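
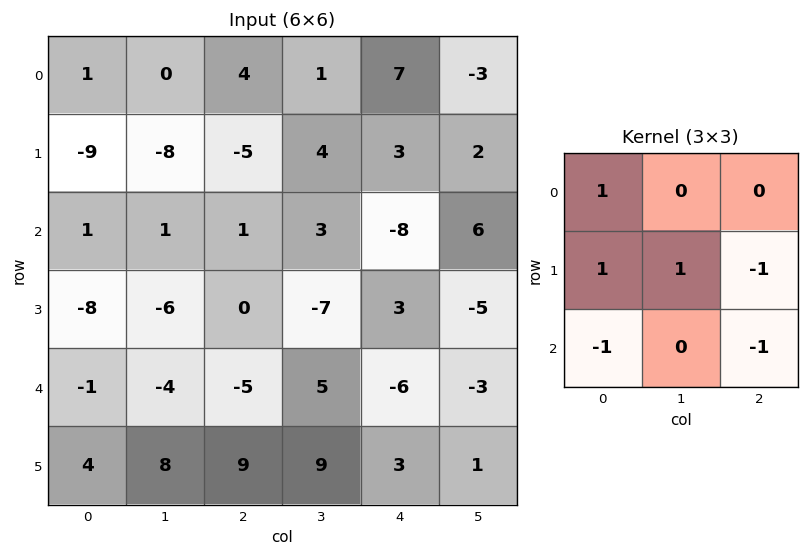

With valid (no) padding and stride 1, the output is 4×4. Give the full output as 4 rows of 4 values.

Output[0,0]: The receptive field on the input at this output position is [1 0 4 / -9 -8 -5 / 1 1 1]. Elementwise product with the kernel and sum: 1·1 + -9·1 + -8·1 + -5·-1 + 1·-1 + 1·-1.
Output[0,1]: The receptive field on the input at this output position is [0 4 1 / -8 -5 4 / 1 1 3]. Elementwise product with the kernel and sum: 0·1 + -8·1 + -5·1 + 4·-1 + 1·-1 + 3·-1.

-13 -21 7 -3
0 4 4 5
-7 1 2 2
-21 -37 -6 -15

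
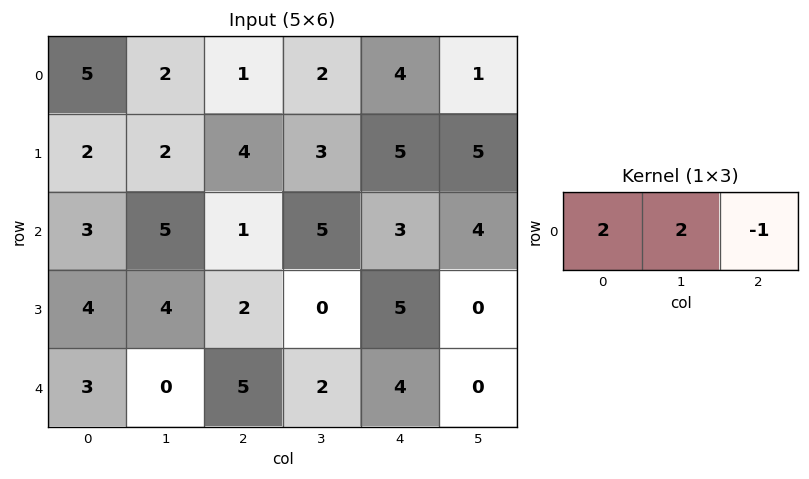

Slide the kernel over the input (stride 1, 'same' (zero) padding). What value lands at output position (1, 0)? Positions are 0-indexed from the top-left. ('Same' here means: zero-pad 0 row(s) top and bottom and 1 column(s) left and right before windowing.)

2

The receptive field on the zero-padded input at this output position is [0 2 2]. Elementwise product with the kernel and sum: 0·2 + 2·2 + 2·-1.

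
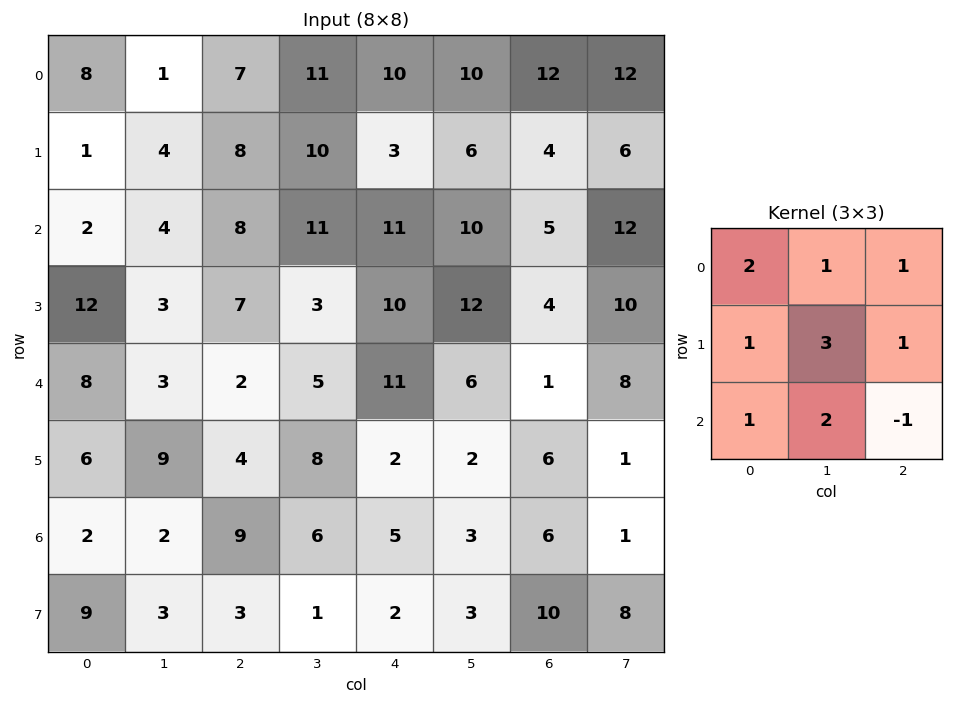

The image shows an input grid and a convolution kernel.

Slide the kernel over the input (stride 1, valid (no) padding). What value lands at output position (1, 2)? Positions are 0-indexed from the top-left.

The receptive field on the input at this output position is [8 10 3 / 8 11 11 / 7 3 10]. Elementwise product with the kernel and sum: 8·2 + 10·1 + 3·1 + 8·1 + 11·3 + 11·1 + 7·1 + 3·2 + 10·-1.

84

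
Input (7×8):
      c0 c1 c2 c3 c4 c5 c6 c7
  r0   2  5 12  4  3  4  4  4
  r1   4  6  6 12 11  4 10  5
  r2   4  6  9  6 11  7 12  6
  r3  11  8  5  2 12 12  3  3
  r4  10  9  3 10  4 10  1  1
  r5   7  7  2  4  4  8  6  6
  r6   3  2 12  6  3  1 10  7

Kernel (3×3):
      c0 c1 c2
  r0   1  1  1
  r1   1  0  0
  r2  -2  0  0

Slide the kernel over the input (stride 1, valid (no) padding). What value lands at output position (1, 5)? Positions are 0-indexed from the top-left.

2

The receptive field on the input at this output position is [4 10 5 / 7 12 6 / 12 3 3]. Elementwise product with the kernel and sum: 4·1 + 10·1 + 5·1 + 7·1 + 12·-2.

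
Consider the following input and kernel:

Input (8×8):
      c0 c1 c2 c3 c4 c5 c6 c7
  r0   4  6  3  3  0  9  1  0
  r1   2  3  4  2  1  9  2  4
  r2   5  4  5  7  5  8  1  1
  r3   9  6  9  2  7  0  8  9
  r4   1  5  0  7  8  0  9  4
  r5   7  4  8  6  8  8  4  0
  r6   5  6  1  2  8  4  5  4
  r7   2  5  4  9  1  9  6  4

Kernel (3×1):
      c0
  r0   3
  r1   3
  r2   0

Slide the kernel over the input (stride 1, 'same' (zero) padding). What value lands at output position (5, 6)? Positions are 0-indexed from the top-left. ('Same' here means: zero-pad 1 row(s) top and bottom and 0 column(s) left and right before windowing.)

The receptive field on the zero-padded input at this output position is [9 / 4 / 5]. Elementwise product with the kernel and sum: 9·3 + 4·3.

39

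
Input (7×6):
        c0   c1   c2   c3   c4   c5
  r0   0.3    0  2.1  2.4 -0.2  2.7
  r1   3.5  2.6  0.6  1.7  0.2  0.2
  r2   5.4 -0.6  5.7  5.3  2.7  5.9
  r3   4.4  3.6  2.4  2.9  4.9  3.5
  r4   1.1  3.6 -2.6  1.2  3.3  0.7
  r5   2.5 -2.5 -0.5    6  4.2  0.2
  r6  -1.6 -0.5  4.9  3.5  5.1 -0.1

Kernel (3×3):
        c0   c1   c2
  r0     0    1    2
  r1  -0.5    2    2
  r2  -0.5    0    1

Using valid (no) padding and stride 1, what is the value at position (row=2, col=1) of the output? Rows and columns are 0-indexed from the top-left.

The receptive field on the input at this output position is [-0.6 5.7 5.3 / 3.6 2.4 2.9 / 3.6 -2.6 1.2]. Elementwise product with the kernel and sum: 5.7·1 + 5.3·2 + 3.6·-0.5 + 2.4·2 + 2.9·2 + 3.6·-0.5 + 1.2·1.

24.5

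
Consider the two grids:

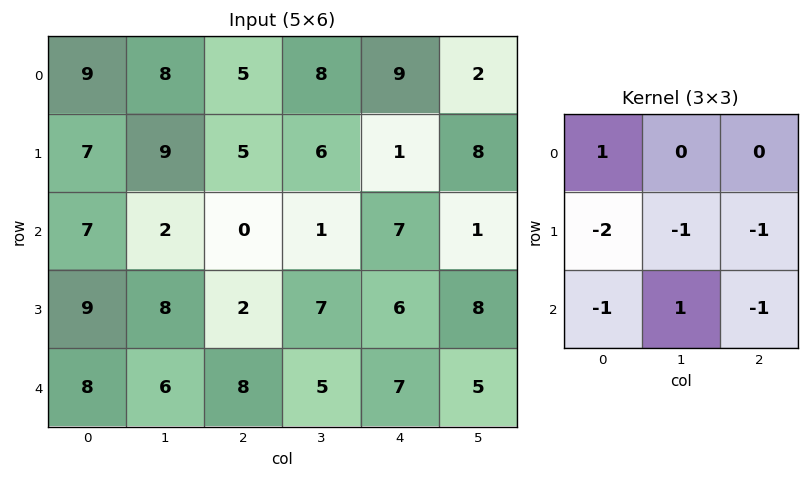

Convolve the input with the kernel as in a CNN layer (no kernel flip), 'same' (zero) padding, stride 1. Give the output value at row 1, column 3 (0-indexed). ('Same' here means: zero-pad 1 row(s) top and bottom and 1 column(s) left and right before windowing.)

-18

The receptive field on the zero-padded input at this output position is [5 8 9 / 5 6 1 / 0 1 7]. Elementwise product with the kernel and sum: 5·1 + 5·-2 + 6·-1 + 1·-1 + 0·-1 + 1·1 + 7·-1.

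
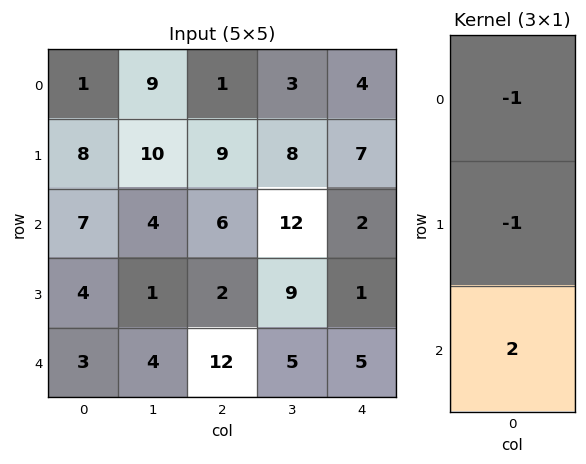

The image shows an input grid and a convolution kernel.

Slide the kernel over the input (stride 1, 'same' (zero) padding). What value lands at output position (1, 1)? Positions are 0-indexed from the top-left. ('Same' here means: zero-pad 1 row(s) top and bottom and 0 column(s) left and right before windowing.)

The receptive field on the zero-padded input at this output position is [9 / 10 / 4]. Elementwise product with the kernel and sum: 9·-1 + 10·-1 + 4·2.

-11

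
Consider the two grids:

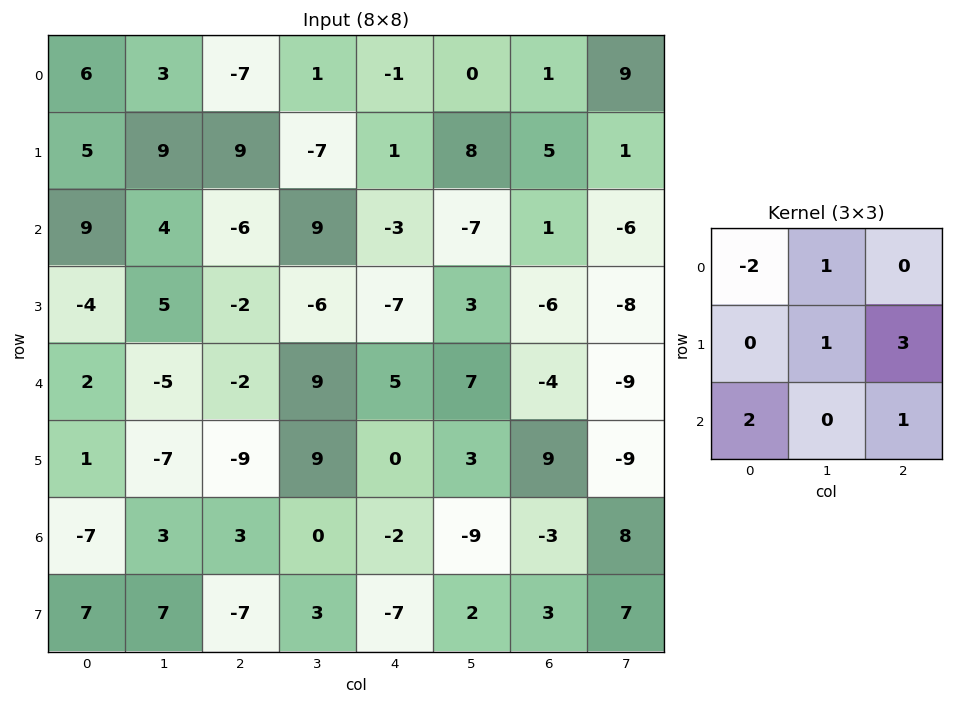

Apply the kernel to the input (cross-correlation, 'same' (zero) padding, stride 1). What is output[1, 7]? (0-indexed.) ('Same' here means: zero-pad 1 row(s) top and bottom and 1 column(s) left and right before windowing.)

10

The receptive field on the zero-padded input at this output position is [1 9 0 / 5 1 0 / 1 -6 0]. Elementwise product with the kernel and sum: 1·-2 + 9·1 + 1·1 + 0·3 + 1·2 + 0·1.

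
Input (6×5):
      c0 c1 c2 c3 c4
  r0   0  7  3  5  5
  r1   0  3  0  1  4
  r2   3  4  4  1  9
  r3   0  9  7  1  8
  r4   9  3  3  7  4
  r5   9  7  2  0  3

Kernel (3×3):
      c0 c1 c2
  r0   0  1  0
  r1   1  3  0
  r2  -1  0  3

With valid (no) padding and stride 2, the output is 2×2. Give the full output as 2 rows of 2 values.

25 31
31 20

Output[0,0]: The receptive field on the input at this output position is [0 7 3 / 0 3 0 / 3 4 4]. Elementwise product with the kernel and sum: 7·1 + 0·1 + 3·3 + 3·-1 + 4·3.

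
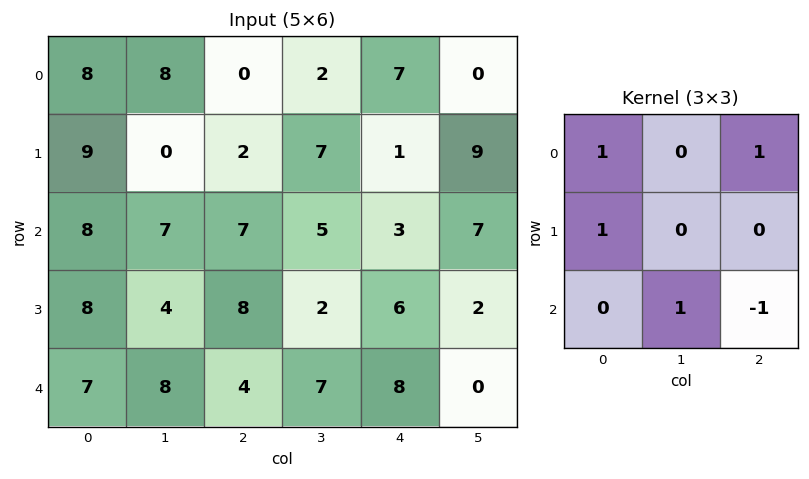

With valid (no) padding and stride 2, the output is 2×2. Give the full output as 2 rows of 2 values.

17 11
27 17

Output[0,0]: The receptive field on the input at this output position is [8 8 0 / 9 0 2 / 8 7 7]. Elementwise product with the kernel and sum: 8·1 + 0·1 + 9·1 + 7·1 + 7·-1.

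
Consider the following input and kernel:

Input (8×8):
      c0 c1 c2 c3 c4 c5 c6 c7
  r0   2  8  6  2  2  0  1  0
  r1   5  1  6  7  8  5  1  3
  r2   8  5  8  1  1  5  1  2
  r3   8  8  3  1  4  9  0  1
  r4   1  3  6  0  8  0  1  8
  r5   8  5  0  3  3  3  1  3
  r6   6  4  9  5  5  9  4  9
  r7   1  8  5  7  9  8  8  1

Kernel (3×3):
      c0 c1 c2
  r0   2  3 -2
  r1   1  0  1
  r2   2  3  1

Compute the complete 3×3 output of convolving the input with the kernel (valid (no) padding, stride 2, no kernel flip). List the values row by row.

66 48 29
43 44 36
40 37 59

Output[0,0]: The receptive field on the input at this output position is [2 8 6 / 5 1 6 / 8 5 8]. Elementwise product with the kernel and sum: 2·2 + 8·3 + 6·-2 + 5·1 + 6·1 + 8·2 + 5·3 + 8·1.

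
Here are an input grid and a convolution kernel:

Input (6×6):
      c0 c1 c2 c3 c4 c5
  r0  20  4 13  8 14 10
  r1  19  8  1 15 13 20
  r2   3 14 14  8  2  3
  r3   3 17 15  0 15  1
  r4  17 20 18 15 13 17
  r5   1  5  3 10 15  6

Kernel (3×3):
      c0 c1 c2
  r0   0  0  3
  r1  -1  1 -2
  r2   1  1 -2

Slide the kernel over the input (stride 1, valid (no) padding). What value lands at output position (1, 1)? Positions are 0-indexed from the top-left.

61

The receptive field on the input at this output position is [8 1 15 / 14 14 8 / 17 15 0]. Elementwise product with the kernel and sum: 15·3 + 14·-1 + 14·1 + 8·-2 + 17·1 + 15·1 + 0·-2.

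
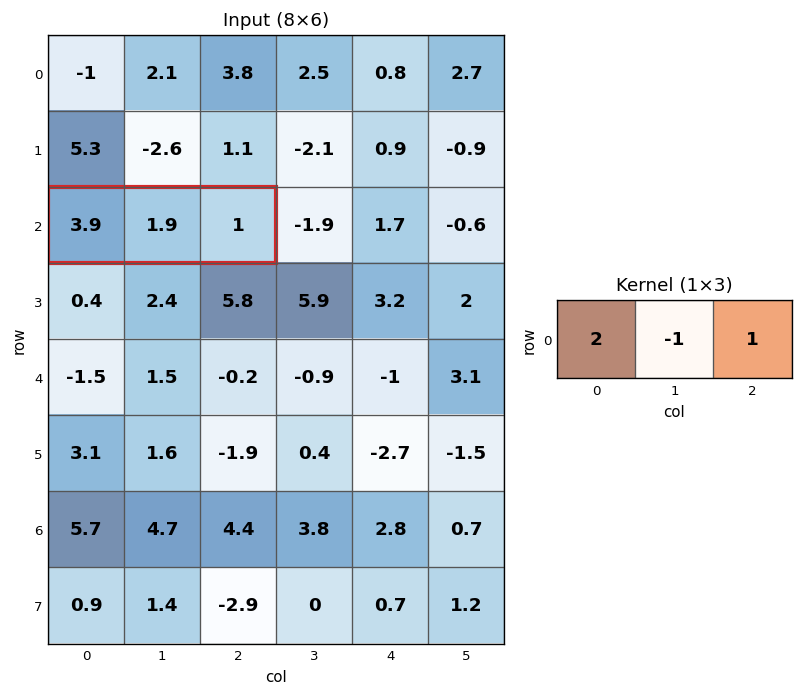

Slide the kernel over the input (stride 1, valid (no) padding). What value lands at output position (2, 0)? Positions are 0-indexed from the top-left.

The receptive field on the input at this output position is [3.9 1.9 1]. Elementwise product with the kernel and sum: 3.9·2 + 1.9·-1 + 1·1.

6.9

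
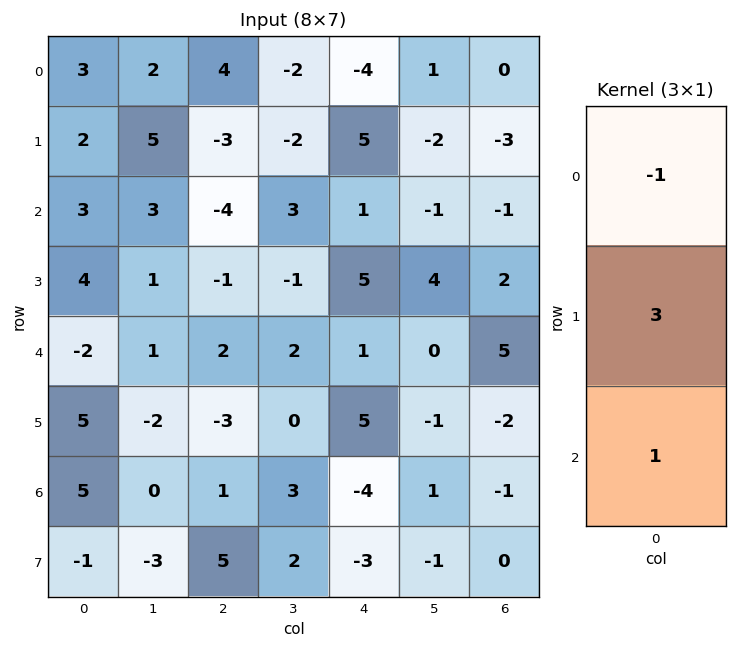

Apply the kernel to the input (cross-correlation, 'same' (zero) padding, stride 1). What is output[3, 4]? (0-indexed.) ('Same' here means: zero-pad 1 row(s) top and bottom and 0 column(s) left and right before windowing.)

The receptive field on the zero-padded input at this output position is [1 / 5 / 1]. Elementwise product with the kernel and sum: 1·-1 + 5·3 + 1·1.

15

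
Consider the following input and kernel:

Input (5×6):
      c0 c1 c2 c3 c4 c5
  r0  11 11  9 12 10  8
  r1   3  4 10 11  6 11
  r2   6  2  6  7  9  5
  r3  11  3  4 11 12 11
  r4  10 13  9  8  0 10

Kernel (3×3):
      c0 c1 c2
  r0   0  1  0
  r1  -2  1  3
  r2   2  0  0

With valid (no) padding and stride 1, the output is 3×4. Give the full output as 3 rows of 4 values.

51 48 33 41
34 39 41 38
15 63 64 48

Output[0,0]: The receptive field on the input at this output position is [11 11 9 / 3 4 10 / 6 2 6]. Elementwise product with the kernel and sum: 11·1 + 3·-2 + 4·1 + 10·3 + 6·2.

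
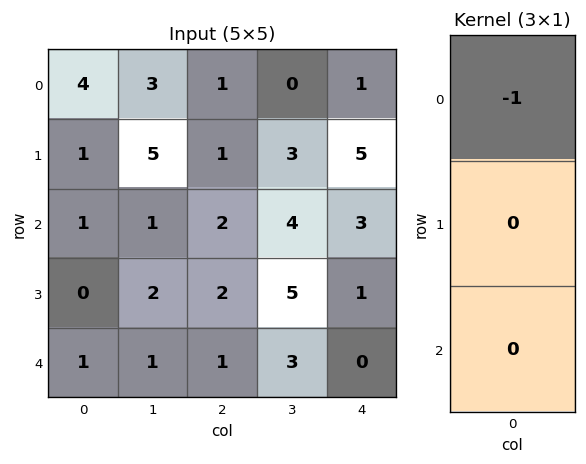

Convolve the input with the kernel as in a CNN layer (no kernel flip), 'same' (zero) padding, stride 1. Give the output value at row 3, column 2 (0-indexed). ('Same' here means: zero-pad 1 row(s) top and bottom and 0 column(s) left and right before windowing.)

-2

The receptive field on the zero-padded input at this output position is [2 / 2 / 1]. Elementwise product with the kernel and sum: 2·-1.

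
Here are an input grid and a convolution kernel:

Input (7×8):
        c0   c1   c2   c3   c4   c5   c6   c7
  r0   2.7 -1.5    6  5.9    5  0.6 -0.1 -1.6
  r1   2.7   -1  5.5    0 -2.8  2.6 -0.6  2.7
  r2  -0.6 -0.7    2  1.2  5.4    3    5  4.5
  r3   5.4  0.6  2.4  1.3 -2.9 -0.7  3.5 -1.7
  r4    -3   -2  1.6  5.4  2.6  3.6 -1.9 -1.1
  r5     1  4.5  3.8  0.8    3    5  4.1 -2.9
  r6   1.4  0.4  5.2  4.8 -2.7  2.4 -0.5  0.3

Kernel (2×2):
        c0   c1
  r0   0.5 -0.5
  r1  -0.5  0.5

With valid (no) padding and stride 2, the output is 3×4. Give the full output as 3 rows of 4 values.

0.25 -2.7 4.9 2.4
-2.35 -0.15 2.3 -2.35
1.25 -3.4 0.5 -3.9

Output[0,0]: The receptive field on the input at this output position is [2.7 -1.5 / 2.7 -1]. Elementwise product with the kernel and sum: 2.7·0.5 + -1.5·-0.5 + 2.7·-0.5 + -1·0.5.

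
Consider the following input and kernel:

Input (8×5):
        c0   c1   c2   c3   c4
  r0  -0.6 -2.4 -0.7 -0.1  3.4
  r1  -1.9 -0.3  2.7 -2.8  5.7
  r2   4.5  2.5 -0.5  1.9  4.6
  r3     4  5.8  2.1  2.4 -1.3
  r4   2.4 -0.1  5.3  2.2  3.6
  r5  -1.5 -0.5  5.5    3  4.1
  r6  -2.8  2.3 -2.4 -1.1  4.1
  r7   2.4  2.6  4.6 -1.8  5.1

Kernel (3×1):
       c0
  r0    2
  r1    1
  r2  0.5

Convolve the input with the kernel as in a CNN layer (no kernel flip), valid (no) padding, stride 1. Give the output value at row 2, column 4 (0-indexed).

The receptive field on the input at this output position is [4.6 / -1.3 / 3.6]. Elementwise product with the kernel and sum: 4.6·2 + -1.3·1 + 3.6·0.5.

9.7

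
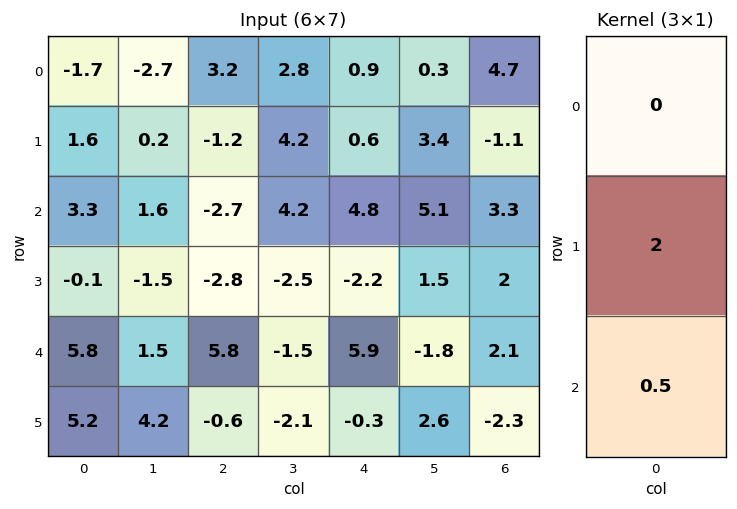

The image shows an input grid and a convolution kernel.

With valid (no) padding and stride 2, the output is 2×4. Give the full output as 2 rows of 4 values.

Output[0,0]: The receptive field on the input at this output position is [-1.7 / 1.6 / 3.3]. Elementwise product with the kernel and sum: 1.6·2 + 3.3·0.5.
Output[0,1]: The receptive field on the input at this output position is [3.2 / -1.2 / -2.7]. Elementwise product with the kernel and sum: -1.2·2 + -2.7·0.5.

4.85 -3.75 3.6 -0.55
2.7 -2.7 -1.45 5.05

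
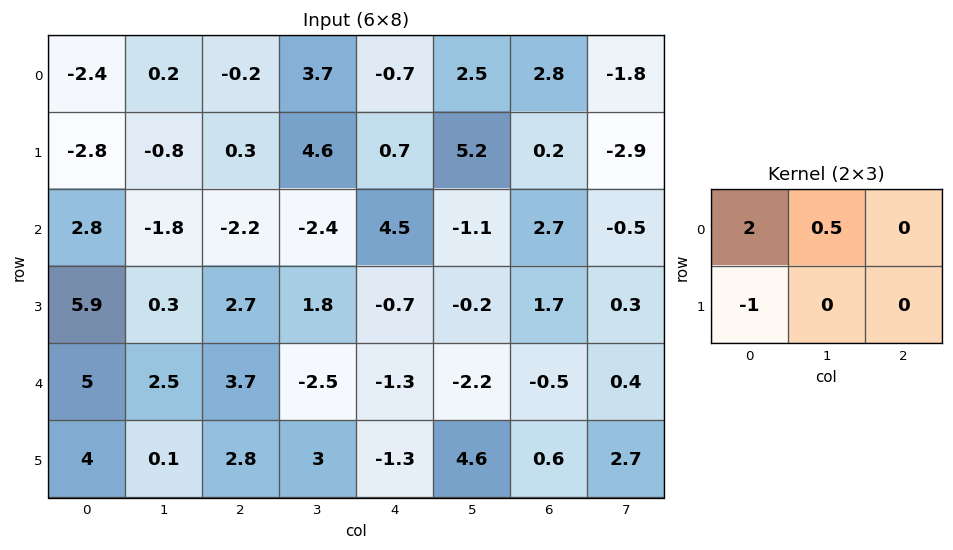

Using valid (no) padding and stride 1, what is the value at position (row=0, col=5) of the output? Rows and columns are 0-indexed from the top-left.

1.2

The receptive field on the input at this output position is [2.5 2.8 -1.8 / 5.2 0.2 -2.9]. Elementwise product with the kernel and sum: 2.5·2 + 2.8·0.5 + 5.2·-1.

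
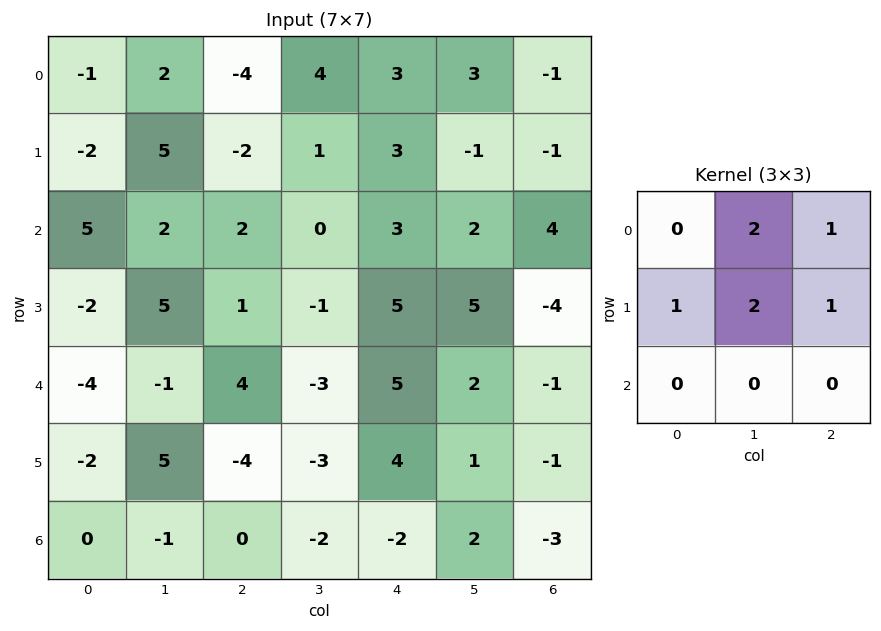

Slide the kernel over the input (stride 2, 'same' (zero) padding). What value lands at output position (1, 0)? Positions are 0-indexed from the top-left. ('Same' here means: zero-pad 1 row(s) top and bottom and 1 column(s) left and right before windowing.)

13

The receptive field on the zero-padded input at this output position is [0 -2 5 / 0 5 2 / 0 -2 5]. Elementwise product with the kernel and sum: -2·2 + 5·1 + 0·1 + 5·2 + 2·1.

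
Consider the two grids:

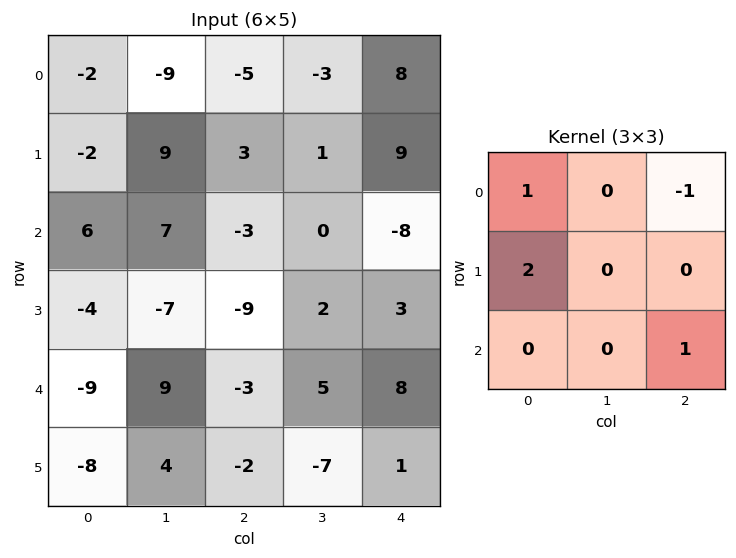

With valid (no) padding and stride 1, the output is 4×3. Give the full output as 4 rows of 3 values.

-4 12 -15
-2 24 -9
-2 -2 -5
-15 2 -17

Output[0,0]: The receptive field on the input at this output position is [-2 -9 -5 / -2 9 3 / 6 7 -3]. Elementwise product with the kernel and sum: -2·1 + -5·-1 + -2·2 + -3·1.
Output[0,1]: The receptive field on the input at this output position is [-9 -5 -3 / 9 3 1 / 7 -3 0]. Elementwise product with the kernel and sum: -9·1 + -3·-1 + 9·2 + 0·1.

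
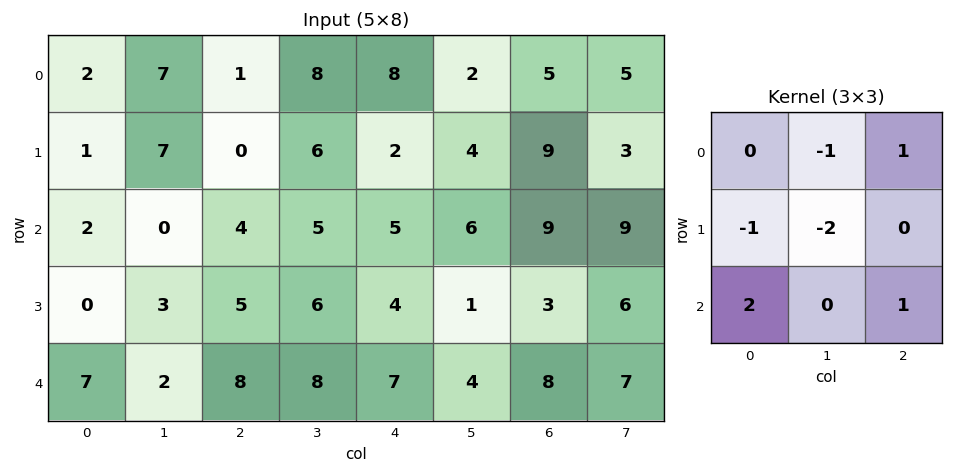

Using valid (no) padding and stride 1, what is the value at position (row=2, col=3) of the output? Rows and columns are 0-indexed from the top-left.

7

The receptive field on the input at this output position is [5 5 6 / 6 4 1 / 8 7 4]. Elementwise product with the kernel and sum: 5·-1 + 6·1 + 6·-1 + 4·-2 + 8·2 + 4·1.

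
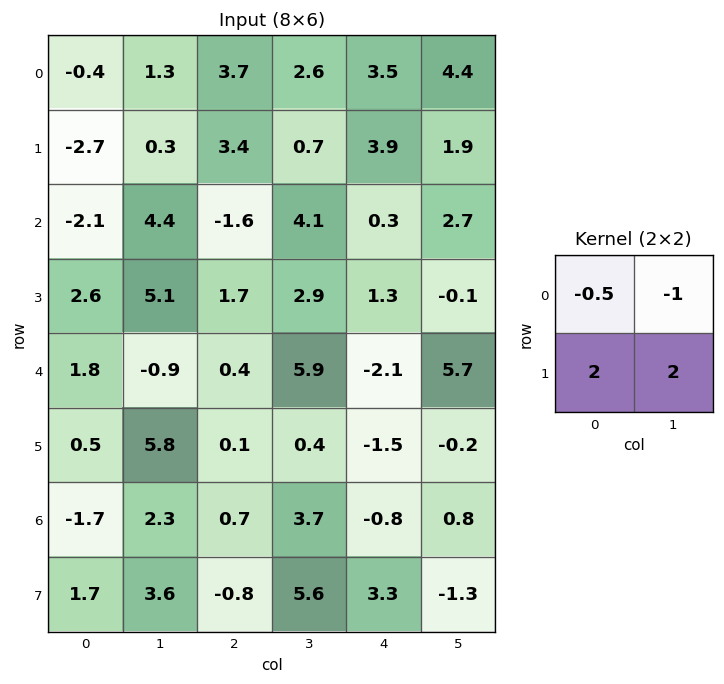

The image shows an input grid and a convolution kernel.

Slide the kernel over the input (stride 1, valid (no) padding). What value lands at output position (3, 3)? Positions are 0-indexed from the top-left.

4.85

The receptive field on the input at this output position is [2.9 1.3 / 5.9 -2.1]. Elementwise product with the kernel and sum: 2.9·-0.5 + 1.3·-1 + 5.9·2 + -2.1·2.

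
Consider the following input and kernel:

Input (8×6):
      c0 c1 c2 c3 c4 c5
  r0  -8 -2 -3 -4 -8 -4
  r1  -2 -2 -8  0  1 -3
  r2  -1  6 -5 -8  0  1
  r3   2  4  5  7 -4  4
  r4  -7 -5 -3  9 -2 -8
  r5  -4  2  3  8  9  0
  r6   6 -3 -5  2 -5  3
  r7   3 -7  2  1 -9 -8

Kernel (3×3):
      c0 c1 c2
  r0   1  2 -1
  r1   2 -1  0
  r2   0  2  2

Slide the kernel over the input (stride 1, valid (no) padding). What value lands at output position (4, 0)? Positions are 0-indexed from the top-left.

The receptive field on the input at this output position is [-7 -5 -3 / -4 2 3 / 6 -3 -5]. Elementwise product with the kernel and sum: -7·1 + -5·2 + -3·-1 + -4·2 + 2·-1 + -3·2 + -5·2.

-40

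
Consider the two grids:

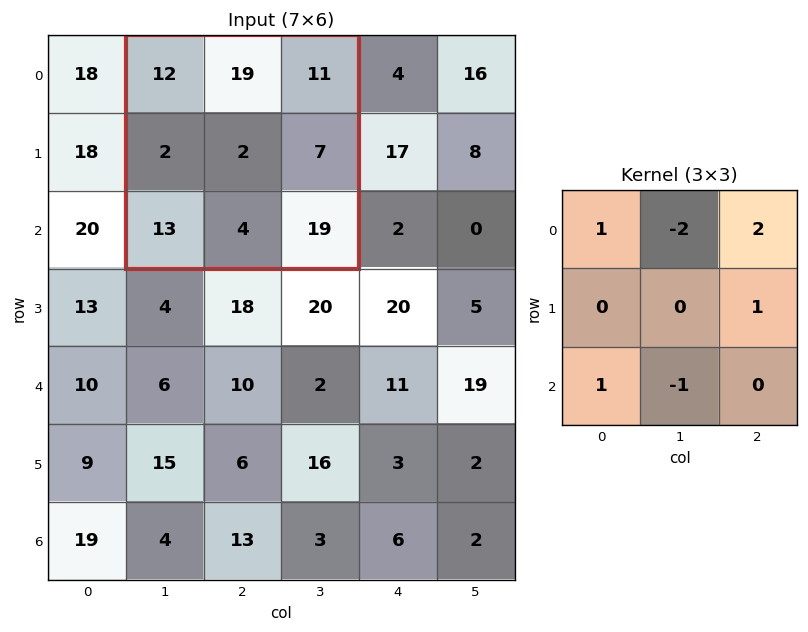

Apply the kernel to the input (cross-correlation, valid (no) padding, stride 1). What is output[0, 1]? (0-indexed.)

The receptive field on the input at this output position is [12 19 11 / 2 2 7 / 13 4 19]. Elementwise product with the kernel and sum: 12·1 + 19·-2 + 11·2 + 7·1 + 13·1 + 4·-1.

12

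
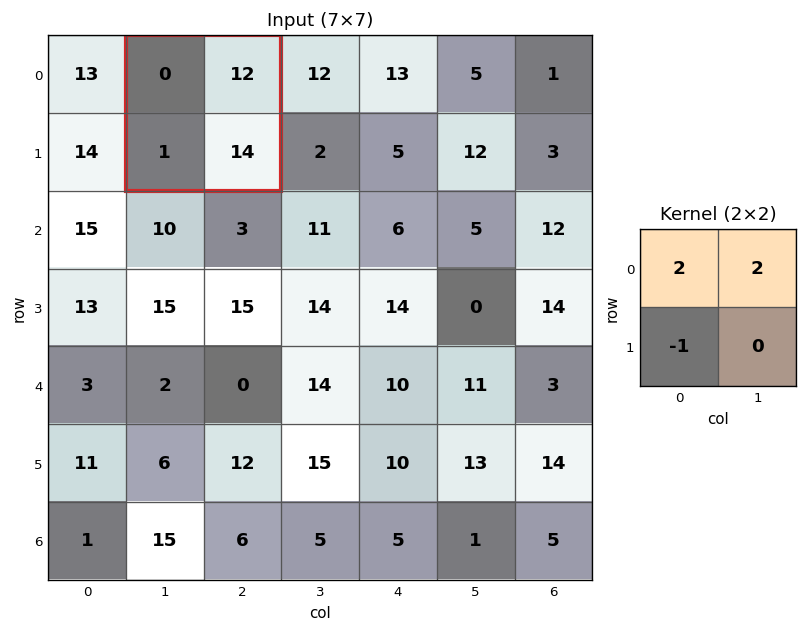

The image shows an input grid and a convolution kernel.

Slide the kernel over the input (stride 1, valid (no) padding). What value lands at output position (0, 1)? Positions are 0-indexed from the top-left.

The receptive field on the input at this output position is [0 12 / 1 14]. Elementwise product with the kernel and sum: 0·2 + 12·2 + 1·-1.

23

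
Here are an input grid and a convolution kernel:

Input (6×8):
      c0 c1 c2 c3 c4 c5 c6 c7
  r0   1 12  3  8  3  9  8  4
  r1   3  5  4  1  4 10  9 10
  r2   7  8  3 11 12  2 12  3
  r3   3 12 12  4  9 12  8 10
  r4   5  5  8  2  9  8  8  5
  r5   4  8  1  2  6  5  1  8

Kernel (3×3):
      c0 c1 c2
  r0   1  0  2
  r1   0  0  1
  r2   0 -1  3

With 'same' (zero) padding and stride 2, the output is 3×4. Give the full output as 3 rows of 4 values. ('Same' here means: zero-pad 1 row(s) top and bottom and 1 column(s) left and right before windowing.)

24 7 35 25
51 18 50 55
49 27 45 60

Output[0,0]: The receptive field on the zero-padded input at this output position is [0 0 0 / 0 1 12 / 0 3 5]. Elementwise product with the kernel and sum: 0·1 + 0·2 + 12·1 + 3·-1 + 5·3.
Output[0,1]: The receptive field on the zero-padded input at this output position is [0 0 0 / 12 3 8 / 5 4 1]. Elementwise product with the kernel and sum: 0·1 + 0·2 + 8·1 + 4·-1 + 1·3.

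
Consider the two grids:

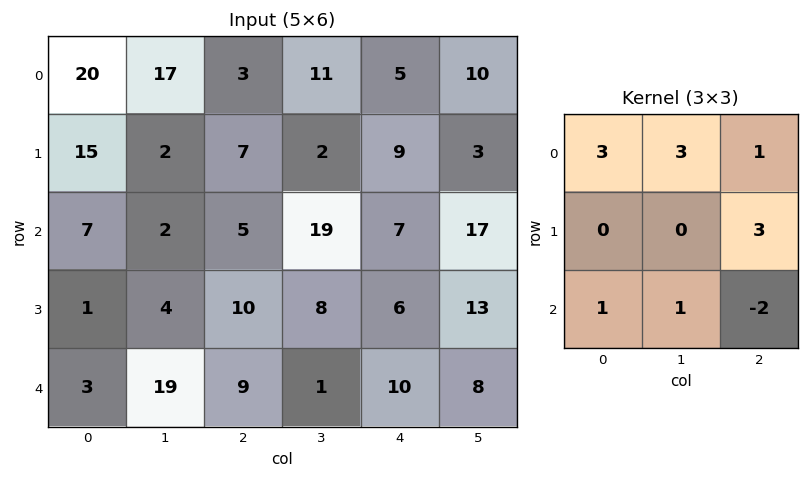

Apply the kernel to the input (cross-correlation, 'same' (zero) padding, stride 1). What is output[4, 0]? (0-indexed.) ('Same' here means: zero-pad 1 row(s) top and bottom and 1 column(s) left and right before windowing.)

The receptive field on the zero-padded input at this output position is [0 1 4 / 0 3 19 / 0 0 0]. Elementwise product with the kernel and sum: 0·3 + 1·3 + 4·1 + 19·3 + 0·1 + 0·1 + 0·-2.

64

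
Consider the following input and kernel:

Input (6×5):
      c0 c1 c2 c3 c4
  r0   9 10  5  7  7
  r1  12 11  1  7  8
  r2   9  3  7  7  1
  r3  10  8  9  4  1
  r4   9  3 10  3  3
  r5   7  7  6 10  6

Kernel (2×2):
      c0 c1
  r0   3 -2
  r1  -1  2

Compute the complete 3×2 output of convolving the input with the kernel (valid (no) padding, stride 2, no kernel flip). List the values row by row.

17 14
27 6
28 38

Output[0,0]: The receptive field on the input at this output position is [9 10 / 12 11]. Elementwise product with the kernel and sum: 9·3 + 10·-2 + 12·-1 + 11·2.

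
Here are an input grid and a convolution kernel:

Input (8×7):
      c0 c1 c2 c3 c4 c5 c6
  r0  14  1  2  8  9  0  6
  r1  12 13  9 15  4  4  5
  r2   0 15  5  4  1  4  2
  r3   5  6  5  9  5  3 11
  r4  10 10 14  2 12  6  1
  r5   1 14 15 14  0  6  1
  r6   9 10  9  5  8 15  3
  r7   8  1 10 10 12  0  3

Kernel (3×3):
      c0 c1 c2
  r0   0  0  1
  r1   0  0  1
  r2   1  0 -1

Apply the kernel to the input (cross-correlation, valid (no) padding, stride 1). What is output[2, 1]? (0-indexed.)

21

The receptive field on the input at this output position is [15 5 4 / 6 5 9 / 10 14 2]. Elementwise product with the kernel and sum: 4·1 + 9·1 + 10·1 + 2·-1.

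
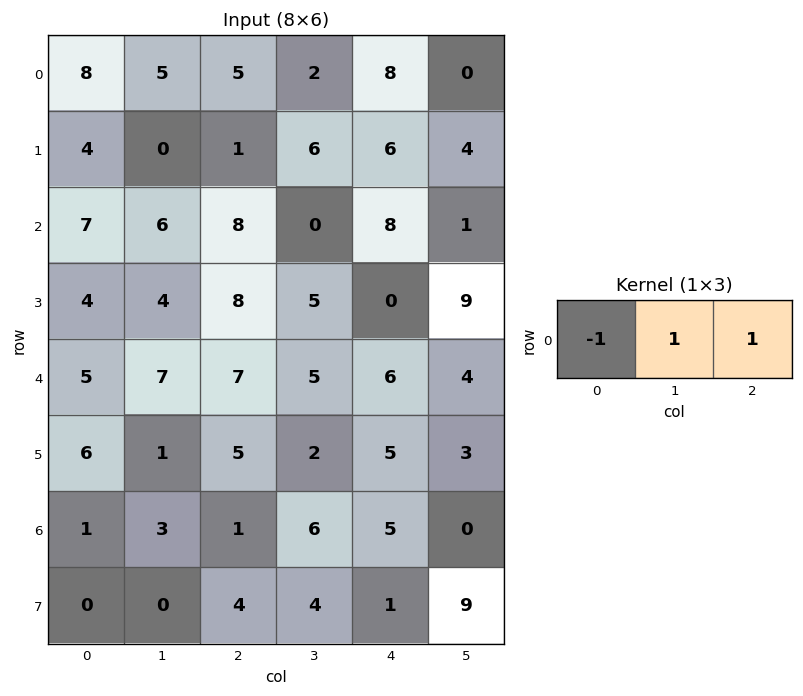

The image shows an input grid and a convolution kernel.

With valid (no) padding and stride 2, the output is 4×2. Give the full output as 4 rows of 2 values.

Output[0,0]: The receptive field on the input at this output position is [8 5 5]. Elementwise product with the kernel and sum: 8·-1 + 5·1 + 5·1.

2 5
7 0
9 4
3 10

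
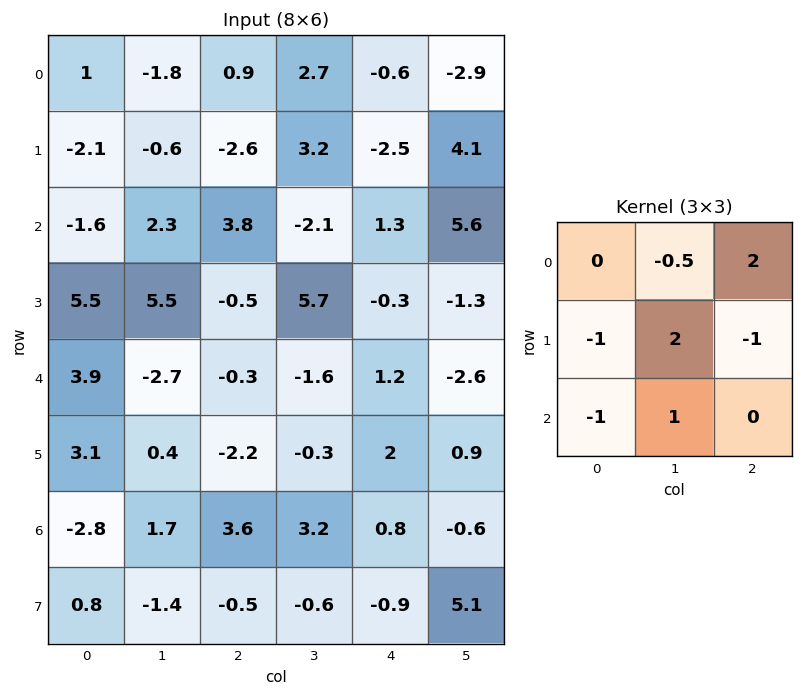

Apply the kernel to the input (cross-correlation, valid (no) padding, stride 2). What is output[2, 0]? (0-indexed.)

5.15

The receptive field on the input at this output position is [3.9 -2.7 -0.3 / 3.1 0.4 -2.2 / -2.8 1.7 3.6]. Elementwise product with the kernel and sum: -2.7·-0.5 + -0.3·2 + 3.1·-1 + 0.4·2 + -2.2·-1 + -2.8·-1 + 1.7·1.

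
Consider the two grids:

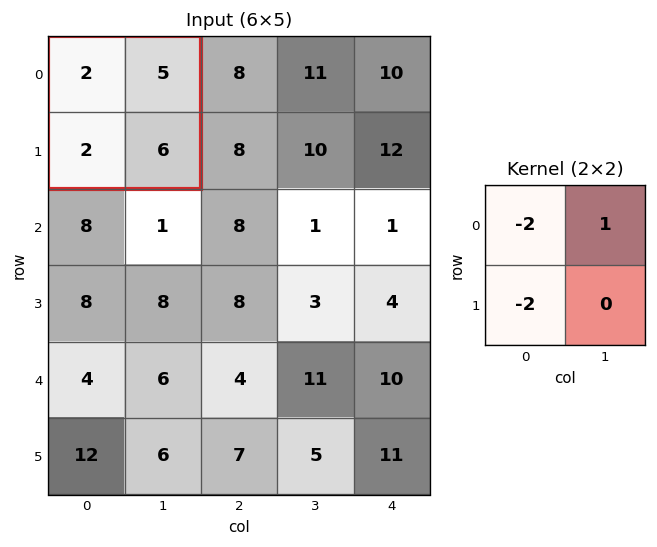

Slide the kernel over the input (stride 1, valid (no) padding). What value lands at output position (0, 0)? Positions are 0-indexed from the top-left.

The receptive field on the input at this output position is [2 5 / 2 6]. Elementwise product with the kernel and sum: 2·-2 + 5·1 + 2·-2.

-3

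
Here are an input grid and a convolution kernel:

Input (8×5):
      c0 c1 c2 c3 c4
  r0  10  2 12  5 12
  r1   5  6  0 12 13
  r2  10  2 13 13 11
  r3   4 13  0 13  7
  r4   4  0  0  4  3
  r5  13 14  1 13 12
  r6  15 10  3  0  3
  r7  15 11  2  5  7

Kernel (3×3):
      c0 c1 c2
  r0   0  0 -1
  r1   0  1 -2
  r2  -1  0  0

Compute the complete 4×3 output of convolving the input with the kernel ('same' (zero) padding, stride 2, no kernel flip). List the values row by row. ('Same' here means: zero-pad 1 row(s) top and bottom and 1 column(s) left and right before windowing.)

Output[0,0]: The receptive field on the zero-padded input at this output position is [0 0 0 / 0 10 2 / 0 5 6]. Elementwise product with the kernel and sum: 0·-1 + 10·1 + 2·-2 + 0·-1.
Output[0,1]: The receptive field on the zero-padded input at this output position is [0 0 0 / 2 12 5 / 6 0 12]. Elementwise product with the kernel and sum: 0·-1 + 12·1 + 5·-2 + 6·-1.

6 -4 0
0 -38 -2
-9 -35 -10
-19 -21 -2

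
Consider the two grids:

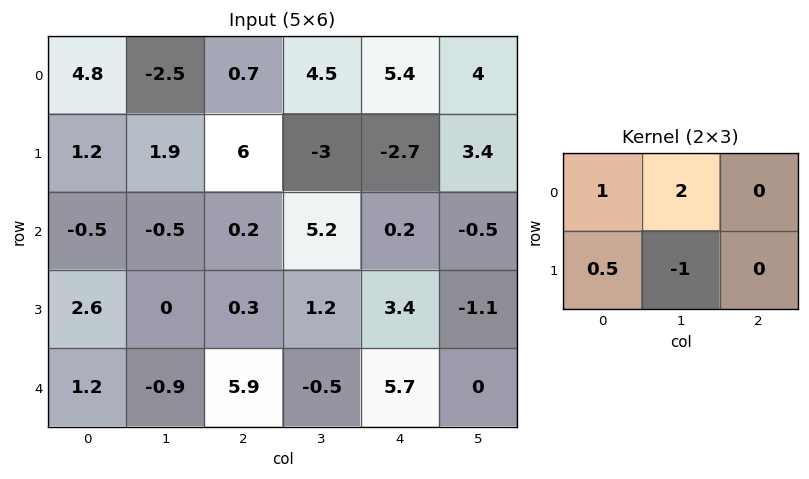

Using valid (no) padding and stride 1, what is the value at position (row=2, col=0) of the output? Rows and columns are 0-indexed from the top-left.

The receptive field on the input at this output position is [-0.5 -0.5 0.2 / 2.6 0 0.3]. Elementwise product with the kernel and sum: -0.5·1 + -0.5·2 + 2.6·0.5 + 0·-1.

-0.2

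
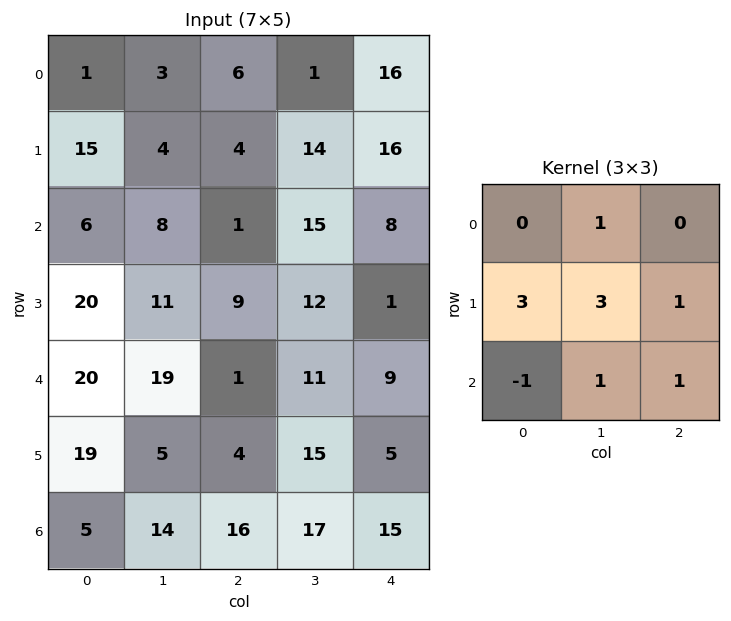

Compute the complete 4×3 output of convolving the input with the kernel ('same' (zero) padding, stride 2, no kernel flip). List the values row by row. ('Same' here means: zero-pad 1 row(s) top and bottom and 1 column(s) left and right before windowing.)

Output[0,0]: The receptive field on the zero-padded input at this output position is [0 0 0 / 0 1 3 / 0 15 4]. Elementwise product with the kernel and sum: 0·1 + 0·3 + 1·3 + 3·1 + 0·-1 + 15·1 + 4·1.
Output[0,1]: The receptive field on the zero-padded input at this output position is [0 0 0 / 3 6 1 / 4 4 14]. Elementwise product with the kernel and sum: 0·1 + 3·3 + 6·3 + 1·1 + 4·-1 + 4·1 + 14·1.

25 42 53
72 56 74
123 94 51
48 111 101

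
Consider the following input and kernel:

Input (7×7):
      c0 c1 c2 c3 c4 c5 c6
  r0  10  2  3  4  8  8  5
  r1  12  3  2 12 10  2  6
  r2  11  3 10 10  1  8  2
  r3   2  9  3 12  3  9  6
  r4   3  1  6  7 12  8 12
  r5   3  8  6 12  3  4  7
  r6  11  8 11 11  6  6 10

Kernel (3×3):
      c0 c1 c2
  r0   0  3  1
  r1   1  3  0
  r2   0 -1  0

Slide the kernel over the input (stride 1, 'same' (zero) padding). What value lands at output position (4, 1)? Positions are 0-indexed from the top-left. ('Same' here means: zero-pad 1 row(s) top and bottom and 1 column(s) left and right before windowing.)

The receptive field on the zero-padded input at this output position is [2 9 3 / 3 1 6 / 3 8 6]. Elementwise product with the kernel and sum: 9·3 + 3·1 + 3·1 + 1·3 + 8·-1.

28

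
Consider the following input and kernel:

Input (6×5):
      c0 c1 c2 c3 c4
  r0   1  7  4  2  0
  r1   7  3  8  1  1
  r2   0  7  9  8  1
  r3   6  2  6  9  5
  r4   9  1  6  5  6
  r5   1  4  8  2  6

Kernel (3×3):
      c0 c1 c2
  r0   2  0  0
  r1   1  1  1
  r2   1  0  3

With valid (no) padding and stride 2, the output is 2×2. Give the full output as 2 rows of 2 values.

Output[0,0]: The receptive field on the input at this output position is [1 7 4 / 7 3 8 / 0 7 9]. Elementwise product with the kernel and sum: 1·2 + 7·1 + 3·1 + 8·1 + 0·1 + 9·3.

47 30
41 62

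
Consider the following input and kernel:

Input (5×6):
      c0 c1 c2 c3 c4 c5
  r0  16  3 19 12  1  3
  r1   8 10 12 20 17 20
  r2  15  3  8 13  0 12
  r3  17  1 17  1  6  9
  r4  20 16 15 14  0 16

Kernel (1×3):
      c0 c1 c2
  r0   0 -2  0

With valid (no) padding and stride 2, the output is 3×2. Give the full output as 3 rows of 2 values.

-6 -24
-6 -26
-32 -28

Output[0,0]: The receptive field on the input at this output position is [16 3 19]. Elementwise product with the kernel and sum: 3·-2.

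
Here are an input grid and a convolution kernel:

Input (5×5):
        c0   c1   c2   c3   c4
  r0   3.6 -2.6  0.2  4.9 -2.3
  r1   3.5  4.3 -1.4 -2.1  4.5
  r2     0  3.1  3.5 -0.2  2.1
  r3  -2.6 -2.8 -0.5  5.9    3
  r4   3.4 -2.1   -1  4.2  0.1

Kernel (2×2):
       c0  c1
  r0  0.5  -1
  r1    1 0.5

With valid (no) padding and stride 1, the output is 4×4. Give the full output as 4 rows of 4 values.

10.05 2.1 -7.25 4.9
-1 8.4 4.8 -4.7
-7.1 -5 4.4 5.2
3.85 -3.5 -5.05 4.2

Output[0,0]: The receptive field on the input at this output position is [3.6 -2.6 / 3.5 4.3]. Elementwise product with the kernel and sum: 3.6·0.5 + -2.6·-1 + 3.5·1 + 4.3·0.5.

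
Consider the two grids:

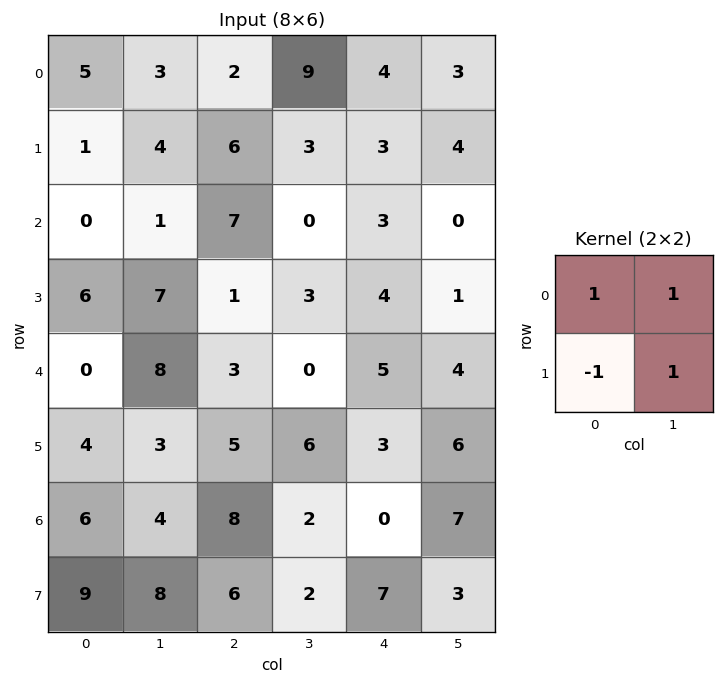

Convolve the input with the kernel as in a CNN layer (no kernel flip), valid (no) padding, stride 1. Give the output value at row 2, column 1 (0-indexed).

The receptive field on the input at this output position is [1 7 / 7 1]. Elementwise product with the kernel and sum: 1·1 + 7·1 + 7·-1 + 1·1.

2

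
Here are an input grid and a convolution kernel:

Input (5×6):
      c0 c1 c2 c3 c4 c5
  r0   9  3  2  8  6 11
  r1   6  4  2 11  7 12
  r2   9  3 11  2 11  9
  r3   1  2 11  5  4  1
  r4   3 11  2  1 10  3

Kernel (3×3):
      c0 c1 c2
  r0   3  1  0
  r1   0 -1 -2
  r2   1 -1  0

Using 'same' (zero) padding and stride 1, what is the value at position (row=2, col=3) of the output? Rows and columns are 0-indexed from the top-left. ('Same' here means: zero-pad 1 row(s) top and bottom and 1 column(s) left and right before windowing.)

-1

The receptive field on the zero-padded input at this output position is [2 11 7 / 11 2 11 / 11 5 4]. Elementwise product with the kernel and sum: 2·3 + 11·1 + 2·-1 + 11·-2 + 11·1 + 5·-1.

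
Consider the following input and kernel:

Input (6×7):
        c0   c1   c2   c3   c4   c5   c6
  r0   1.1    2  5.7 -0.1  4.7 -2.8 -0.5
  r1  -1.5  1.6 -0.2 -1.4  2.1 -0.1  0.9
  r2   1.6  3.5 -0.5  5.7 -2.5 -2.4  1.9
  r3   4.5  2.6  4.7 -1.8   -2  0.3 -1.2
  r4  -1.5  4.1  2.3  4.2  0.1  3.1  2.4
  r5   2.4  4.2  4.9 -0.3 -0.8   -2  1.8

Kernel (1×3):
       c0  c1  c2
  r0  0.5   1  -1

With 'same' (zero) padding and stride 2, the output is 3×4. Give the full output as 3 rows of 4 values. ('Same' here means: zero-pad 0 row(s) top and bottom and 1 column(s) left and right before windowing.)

Output[0,0]: The receptive field on the zero-padded input at this output position is [0 1.1 2]. Elementwise product with the kernel and sum: 0·0.5 + 1.1·1 + 2·-1.

-0.9 6.8 7.45 -1.9
-1.9 -4.45 2.75 0.7
-5.6 0.15 -0.9 3.95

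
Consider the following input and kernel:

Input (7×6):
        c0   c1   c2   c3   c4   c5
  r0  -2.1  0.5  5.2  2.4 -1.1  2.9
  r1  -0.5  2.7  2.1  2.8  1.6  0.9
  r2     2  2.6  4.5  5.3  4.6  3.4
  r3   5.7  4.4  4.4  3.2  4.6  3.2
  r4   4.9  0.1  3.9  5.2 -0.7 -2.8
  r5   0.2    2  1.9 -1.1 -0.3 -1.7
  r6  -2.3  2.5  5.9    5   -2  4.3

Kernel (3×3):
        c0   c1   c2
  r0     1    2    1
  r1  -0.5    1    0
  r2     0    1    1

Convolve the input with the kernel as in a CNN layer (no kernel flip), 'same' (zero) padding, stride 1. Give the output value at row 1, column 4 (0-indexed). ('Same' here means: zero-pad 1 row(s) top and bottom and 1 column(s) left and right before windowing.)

The receptive field on the zero-padded input at this output position is [2.4 -1.1 2.9 / 2.8 1.6 0.9 / 5.3 4.6 3.4]. Elementwise product with the kernel and sum: 2.4·1 + -1.1·2 + 2.9·1 + 2.8·-0.5 + 1.6·1 + 4.6·1 + 3.4·1.

11.3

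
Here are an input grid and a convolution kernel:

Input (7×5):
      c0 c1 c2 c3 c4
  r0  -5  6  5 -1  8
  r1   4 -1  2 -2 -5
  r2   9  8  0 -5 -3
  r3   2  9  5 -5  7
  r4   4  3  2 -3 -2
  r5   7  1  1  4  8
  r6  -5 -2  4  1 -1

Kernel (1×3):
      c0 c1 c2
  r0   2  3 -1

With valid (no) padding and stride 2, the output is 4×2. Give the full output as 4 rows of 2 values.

Output[0,0]: The receptive field on the input at this output position is [-5 6 5]. Elementwise product with the kernel and sum: -5·2 + 6·3 + 5·-1.
Output[0,1]: The receptive field on the input at this output position is [5 -1 8]. Elementwise product with the kernel and sum: 5·2 + -1·3 + 8·-1.

3 -1
42 -12
15 -3
-20 12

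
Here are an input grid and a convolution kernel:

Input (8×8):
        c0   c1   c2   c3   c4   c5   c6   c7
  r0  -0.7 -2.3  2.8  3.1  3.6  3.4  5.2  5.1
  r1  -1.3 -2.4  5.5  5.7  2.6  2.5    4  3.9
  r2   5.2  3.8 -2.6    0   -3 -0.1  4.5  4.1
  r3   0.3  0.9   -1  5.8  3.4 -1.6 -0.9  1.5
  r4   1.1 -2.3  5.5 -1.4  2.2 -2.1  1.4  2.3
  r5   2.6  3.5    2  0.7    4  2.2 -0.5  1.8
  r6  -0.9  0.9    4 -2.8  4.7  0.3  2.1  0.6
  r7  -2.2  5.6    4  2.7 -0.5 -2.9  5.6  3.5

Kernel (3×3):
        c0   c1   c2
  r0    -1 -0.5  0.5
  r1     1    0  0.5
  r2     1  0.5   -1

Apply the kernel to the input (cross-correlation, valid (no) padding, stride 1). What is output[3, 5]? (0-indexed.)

The receptive field on the input at this output position is [-1.6 -0.9 1.5 / -2.1 1.4 2.3 / 2.2 -0.5 1.8]. Elementwise product with the kernel and sum: -1.6·-1 + -0.9·-0.5 + 1.5·0.5 + -2.1·1 + 2.3·0.5 + 2.2·1 + -0.5·0.5 + 1.8·-1.

2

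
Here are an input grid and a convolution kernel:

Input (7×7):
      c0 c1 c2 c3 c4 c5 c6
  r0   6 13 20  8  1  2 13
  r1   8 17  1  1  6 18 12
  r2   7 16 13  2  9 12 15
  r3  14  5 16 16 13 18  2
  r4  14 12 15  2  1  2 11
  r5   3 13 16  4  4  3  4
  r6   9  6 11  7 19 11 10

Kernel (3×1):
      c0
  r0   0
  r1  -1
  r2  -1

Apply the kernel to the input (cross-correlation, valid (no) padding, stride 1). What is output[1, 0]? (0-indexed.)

-21

The receptive field on the input at this output position is [8 / 7 / 14]. Elementwise product with the kernel and sum: 7·-1 + 14·-1.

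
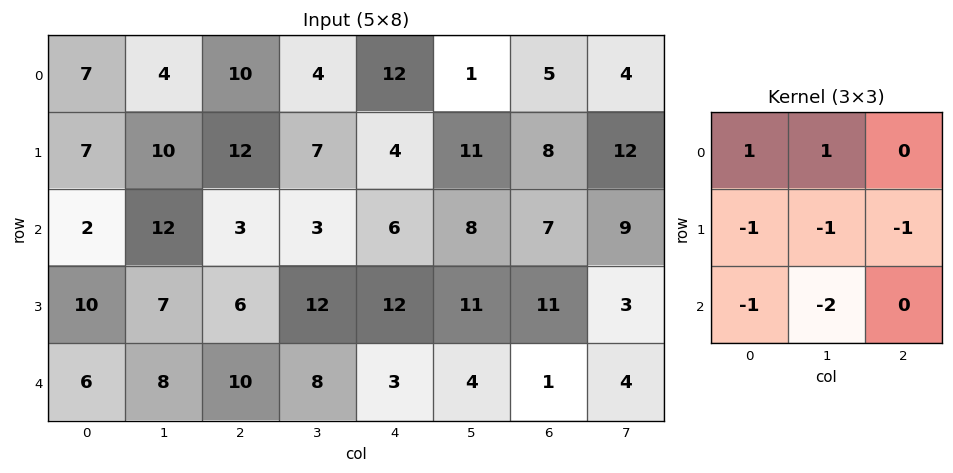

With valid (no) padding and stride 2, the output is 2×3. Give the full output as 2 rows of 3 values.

-44 -18 -32
-31 -50 -31

Output[0,0]: The receptive field on the input at this output position is [7 4 10 / 7 10 12 / 2 12 3]. Elementwise product with the kernel and sum: 7·1 + 4·1 + 7·-1 + 10·-1 + 12·-1 + 2·-1 + 12·-2.
Output[0,1]: The receptive field on the input at this output position is [10 4 12 / 12 7 4 / 3 3 6]. Elementwise product with the kernel and sum: 10·1 + 4·1 + 12·-1 + 7·-1 + 4·-1 + 3·-1 + 3·-2.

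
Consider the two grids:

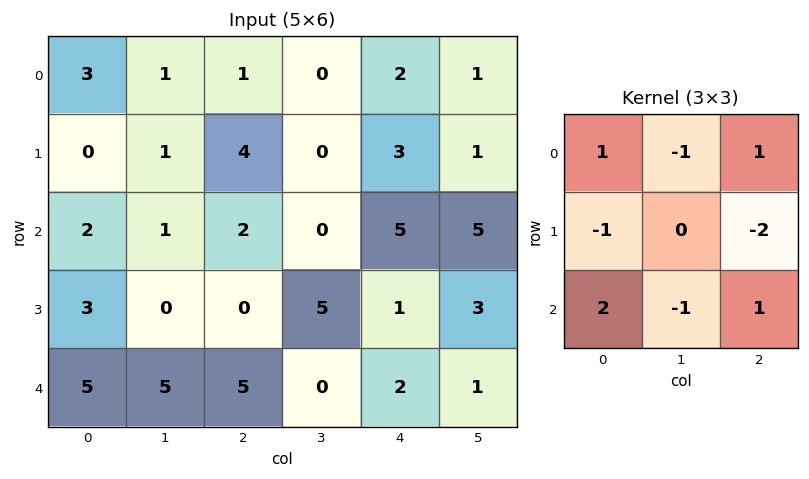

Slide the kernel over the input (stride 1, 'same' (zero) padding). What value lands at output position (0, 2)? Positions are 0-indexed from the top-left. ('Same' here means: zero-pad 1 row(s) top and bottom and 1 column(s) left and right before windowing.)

The receptive field on the zero-padded input at this output position is [0 0 0 / 1 1 0 / 1 4 0]. Elementwise product with the kernel and sum: 0·1 + 0·-1 + 0·1 + 1·-1 + 0·-2 + 1·2 + 4·-1 + 0·1.

-3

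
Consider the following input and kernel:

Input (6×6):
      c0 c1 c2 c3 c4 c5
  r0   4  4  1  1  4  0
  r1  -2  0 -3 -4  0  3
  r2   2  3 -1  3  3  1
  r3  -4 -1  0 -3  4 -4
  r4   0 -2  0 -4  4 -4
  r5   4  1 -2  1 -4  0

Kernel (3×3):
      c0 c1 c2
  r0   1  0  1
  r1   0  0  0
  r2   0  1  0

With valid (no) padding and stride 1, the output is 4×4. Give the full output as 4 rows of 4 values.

Output[0,0]: The receptive field on the input at this output position is [4 4 1 / -2 0 -3 / 2 3 -1]. Elementwise product with the kernel and sum: 4·1 + 1·1 + 3·1.
Output[0,1]: The receptive field on the input at this output position is [4 1 1 / 0 -3 -4 / 3 -1 3]. Elementwise product with the kernel and sum: 4·1 + 1·1 + -1·1.

8 4 8 4
-6 -4 -6 3
-1 6 -2 8
-3 -6 5 -11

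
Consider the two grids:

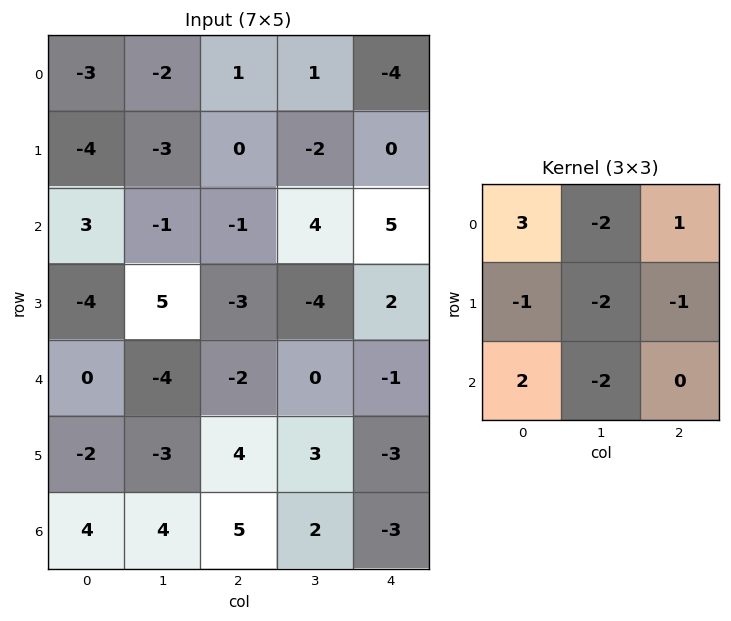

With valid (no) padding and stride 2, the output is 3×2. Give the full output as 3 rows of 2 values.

Output[0,0]: The receptive field on the input at this output position is [-3 -2 1 / -4 -3 0 / 3 -1 -1]. Elementwise product with the kernel and sum: -3·3 + -2·-2 + 1·1 + -4·-1 + -3·-2 + 0·-1 + 3·2 + -1·-2.

14 -9
15 -1
10 -8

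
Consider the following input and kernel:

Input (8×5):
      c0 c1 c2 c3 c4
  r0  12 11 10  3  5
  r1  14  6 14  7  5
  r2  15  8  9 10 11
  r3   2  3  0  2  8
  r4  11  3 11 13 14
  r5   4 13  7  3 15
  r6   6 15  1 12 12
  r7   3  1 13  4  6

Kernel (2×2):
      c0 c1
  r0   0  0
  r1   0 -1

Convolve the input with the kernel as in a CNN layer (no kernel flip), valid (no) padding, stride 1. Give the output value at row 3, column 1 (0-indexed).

-11

The receptive field on the input at this output position is [3 0 / 3 11]. Elementwise product with the kernel and sum: 11·-1.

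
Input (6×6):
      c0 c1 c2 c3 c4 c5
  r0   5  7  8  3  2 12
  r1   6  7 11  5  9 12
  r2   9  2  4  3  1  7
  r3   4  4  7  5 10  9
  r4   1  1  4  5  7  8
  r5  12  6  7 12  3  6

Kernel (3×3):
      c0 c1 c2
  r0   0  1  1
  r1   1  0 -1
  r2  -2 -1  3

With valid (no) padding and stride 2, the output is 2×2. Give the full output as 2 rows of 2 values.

Output[0,0]: The receptive field on the input at this output position is [5 7 8 / 6 7 11 / 9 2 4]. Elementwise product with the kernel and sum: 7·1 + 8·1 + 6·1 + 11·-1 + 9·-2 + 2·-1 + 4·3.
Output[0,1]: The receptive field on the input at this output position is [8 3 2 / 11 5 9 / 4 3 1]. Elementwise product with the kernel and sum: 3·1 + 2·1 + 11·1 + 9·-1 + 4·-2 + 3·-1 + 1·3.

2 -1
12 9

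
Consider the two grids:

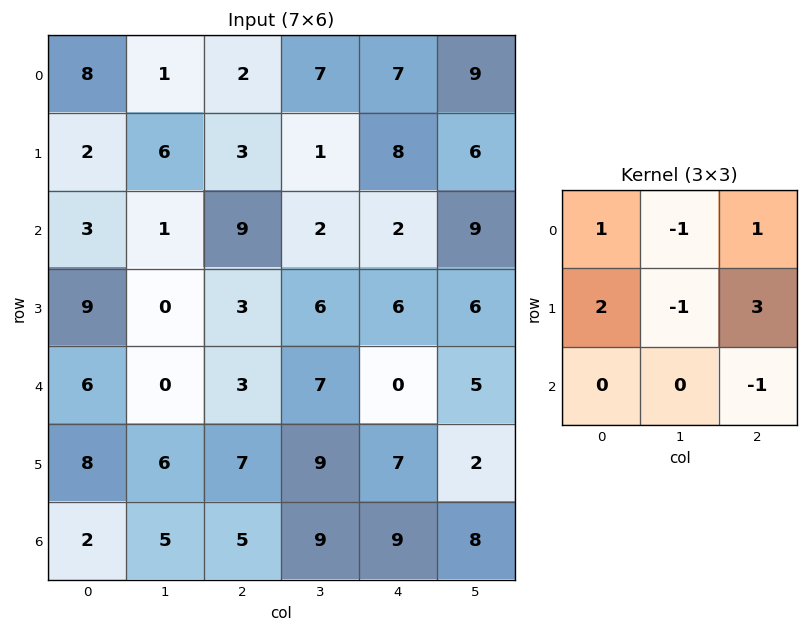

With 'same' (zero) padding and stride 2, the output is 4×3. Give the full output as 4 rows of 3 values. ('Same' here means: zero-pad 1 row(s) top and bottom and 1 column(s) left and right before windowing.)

-11 20 28
4 -3 22
-21 12 33
11 40 37

Output[0,0]: The receptive field on the zero-padded input at this output position is [0 0 0 / 0 8 1 / 0 2 6]. Elementwise product with the kernel and sum: 0·1 + 0·-1 + 0·1 + 0·2 + 8·-1 + 1·3 + 6·-1.
Output[0,1]: The receptive field on the zero-padded input at this output position is [0 0 0 / 1 2 7 / 6 3 1]. Elementwise product with the kernel and sum: 0·1 + 0·-1 + 0·1 + 1·2 + 2·-1 + 7·3 + 1·-1.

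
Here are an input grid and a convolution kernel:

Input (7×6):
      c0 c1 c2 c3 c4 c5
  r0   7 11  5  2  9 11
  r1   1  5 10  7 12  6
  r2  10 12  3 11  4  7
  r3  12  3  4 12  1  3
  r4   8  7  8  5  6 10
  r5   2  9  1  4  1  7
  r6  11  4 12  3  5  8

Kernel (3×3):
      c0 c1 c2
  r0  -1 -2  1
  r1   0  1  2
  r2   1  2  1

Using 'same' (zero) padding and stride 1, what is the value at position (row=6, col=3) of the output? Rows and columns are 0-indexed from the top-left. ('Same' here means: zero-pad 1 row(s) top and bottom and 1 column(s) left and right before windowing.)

The receptive field on the zero-padded input at this output position is [1 4 1 / 12 3 5 / 0 0 0]. Elementwise product with the kernel and sum: 1·-1 + 4·-2 + 1·1 + 3·1 + 5·2 + 0·1 + 0·2 + 0·1.

5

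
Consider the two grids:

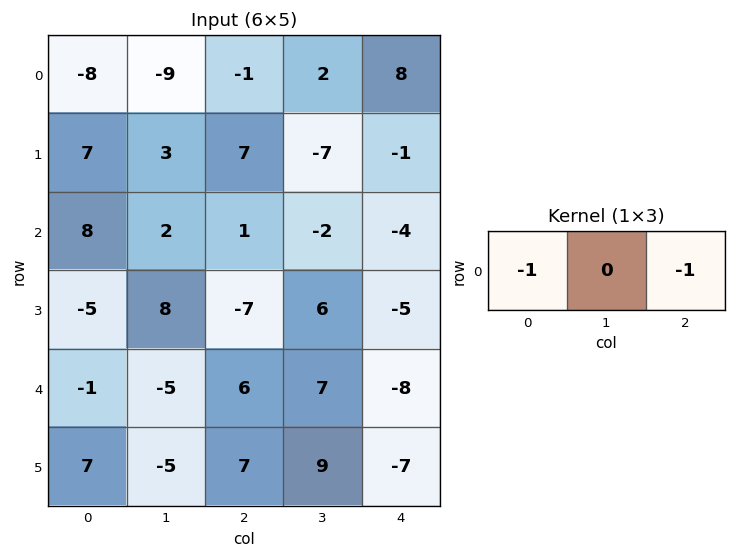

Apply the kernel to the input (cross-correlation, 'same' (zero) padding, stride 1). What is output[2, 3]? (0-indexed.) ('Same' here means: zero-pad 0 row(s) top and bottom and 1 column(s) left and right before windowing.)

3

The receptive field on the zero-padded input at this output position is [1 -2 -4]. Elementwise product with the kernel and sum: 1·-1 + -4·-1.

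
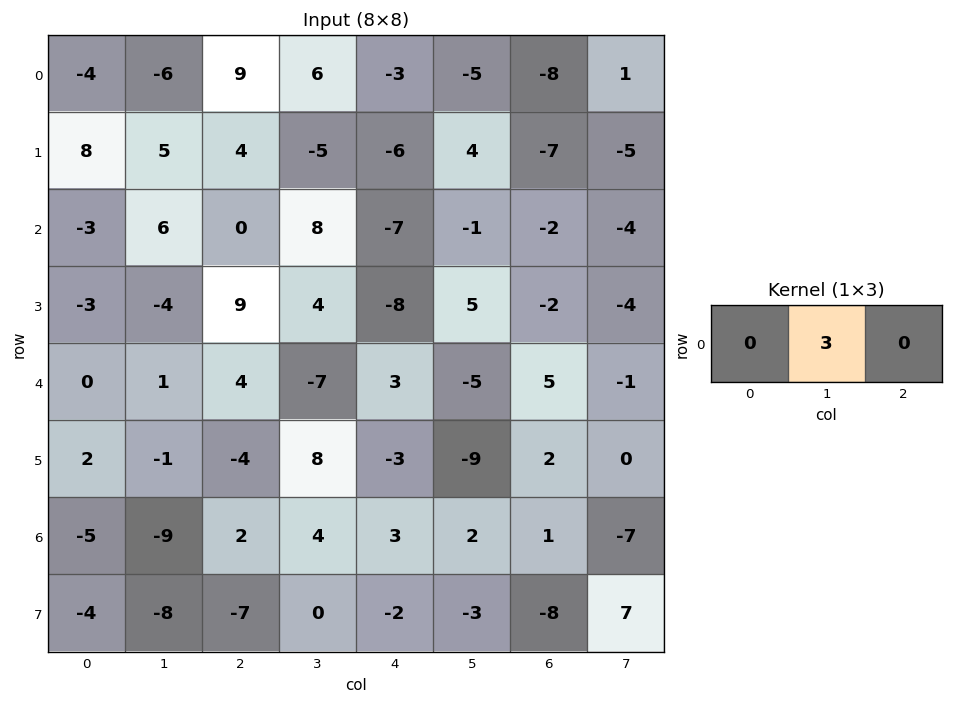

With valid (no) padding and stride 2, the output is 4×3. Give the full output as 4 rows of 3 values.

-18 18 -15
18 24 -3
3 -21 -15
-27 12 6

Output[0,0]: The receptive field on the input at this output position is [-4 -6 9]. Elementwise product with the kernel and sum: -6·3.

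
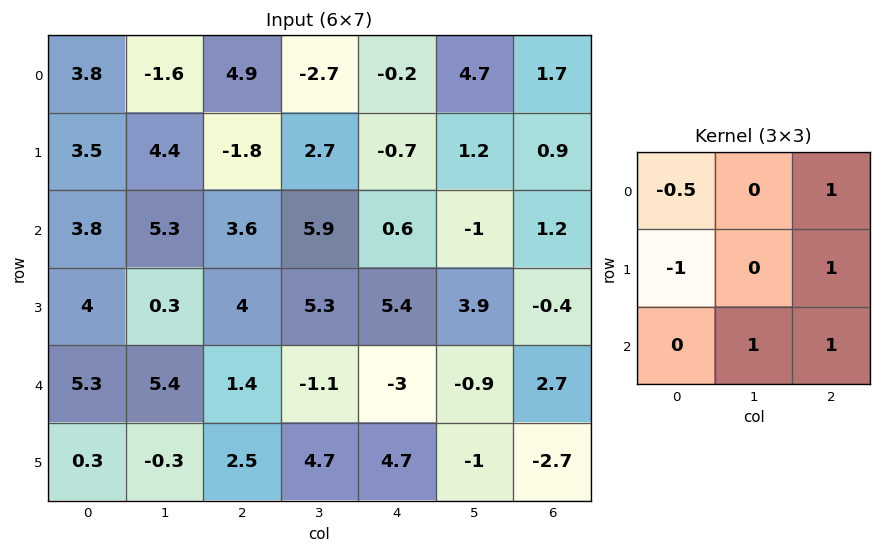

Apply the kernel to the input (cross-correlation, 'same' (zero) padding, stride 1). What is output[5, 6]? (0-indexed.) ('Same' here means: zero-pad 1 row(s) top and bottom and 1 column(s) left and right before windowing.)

1.45

The receptive field on the zero-padded input at this output position is [-0.9 2.7 0 / -1 -2.7 0 / 0 0 0]. Elementwise product with the kernel and sum: -0.9·-0.5 + 0·1 + -1·-1 + 0·1 + 0·1 + 0·1.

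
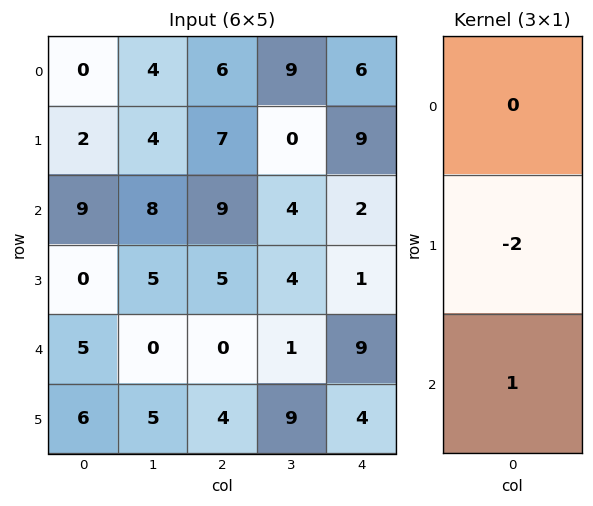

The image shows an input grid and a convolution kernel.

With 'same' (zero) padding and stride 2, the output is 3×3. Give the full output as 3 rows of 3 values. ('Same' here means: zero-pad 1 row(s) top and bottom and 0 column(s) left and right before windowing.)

2 -5 -3
-18 -13 -3
-4 4 -14

Output[0,0]: The receptive field on the zero-padded input at this output position is [0 / 0 / 2]. Elementwise product with the kernel and sum: 0·-2 + 2·1.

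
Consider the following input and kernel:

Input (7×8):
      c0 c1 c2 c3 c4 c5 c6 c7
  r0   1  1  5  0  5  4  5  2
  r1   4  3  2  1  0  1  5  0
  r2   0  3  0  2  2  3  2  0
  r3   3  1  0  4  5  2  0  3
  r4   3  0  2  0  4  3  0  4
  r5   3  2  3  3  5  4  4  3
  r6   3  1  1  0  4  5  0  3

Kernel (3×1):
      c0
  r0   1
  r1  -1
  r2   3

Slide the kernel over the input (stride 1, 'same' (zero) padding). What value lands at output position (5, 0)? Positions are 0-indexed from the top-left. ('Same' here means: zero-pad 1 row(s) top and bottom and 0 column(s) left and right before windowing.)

9

The receptive field on the zero-padded input at this output position is [3 / 3 / 3]. Elementwise product with the kernel and sum: 3·1 + 3·-1 + 3·3.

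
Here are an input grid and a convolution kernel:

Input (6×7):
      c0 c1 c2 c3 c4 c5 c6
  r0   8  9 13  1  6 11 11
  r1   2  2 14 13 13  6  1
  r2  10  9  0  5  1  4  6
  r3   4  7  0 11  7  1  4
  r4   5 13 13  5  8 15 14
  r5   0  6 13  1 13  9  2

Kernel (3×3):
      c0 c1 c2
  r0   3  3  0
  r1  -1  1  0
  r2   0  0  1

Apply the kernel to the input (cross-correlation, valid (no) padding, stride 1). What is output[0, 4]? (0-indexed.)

50

The receptive field on the input at this output position is [6 11 11 / 13 6 1 / 1 4 6]. Elementwise product with the kernel and sum: 6·3 + 11·3 + 13·-1 + 6·1 + 6·1.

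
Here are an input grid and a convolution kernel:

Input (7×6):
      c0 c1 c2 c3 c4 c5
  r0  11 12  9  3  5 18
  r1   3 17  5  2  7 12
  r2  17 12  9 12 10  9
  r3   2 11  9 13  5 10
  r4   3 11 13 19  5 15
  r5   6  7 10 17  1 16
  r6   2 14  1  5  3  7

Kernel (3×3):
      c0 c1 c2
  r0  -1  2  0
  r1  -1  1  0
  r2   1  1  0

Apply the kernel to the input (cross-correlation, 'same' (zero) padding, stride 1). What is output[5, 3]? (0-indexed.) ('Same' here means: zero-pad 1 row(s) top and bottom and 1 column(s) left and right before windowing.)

The receptive field on the zero-padded input at this output position is [13 19 5 / 10 17 1 / 1 5 3]. Elementwise product with the kernel and sum: 13·-1 + 19·2 + 10·-1 + 17·1 + 1·1 + 5·1.

38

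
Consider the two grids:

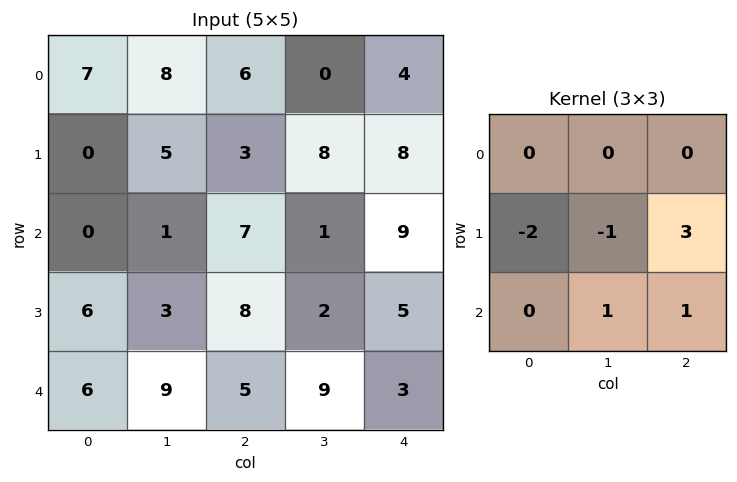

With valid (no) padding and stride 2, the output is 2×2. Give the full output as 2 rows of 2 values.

12 20
23 9

Output[0,0]: The receptive field on the input at this output position is [7 8 6 / 0 5 3 / 0 1 7]. Elementwise product with the kernel and sum: 0·-2 + 5·-1 + 3·3 + 1·1 + 7·1.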